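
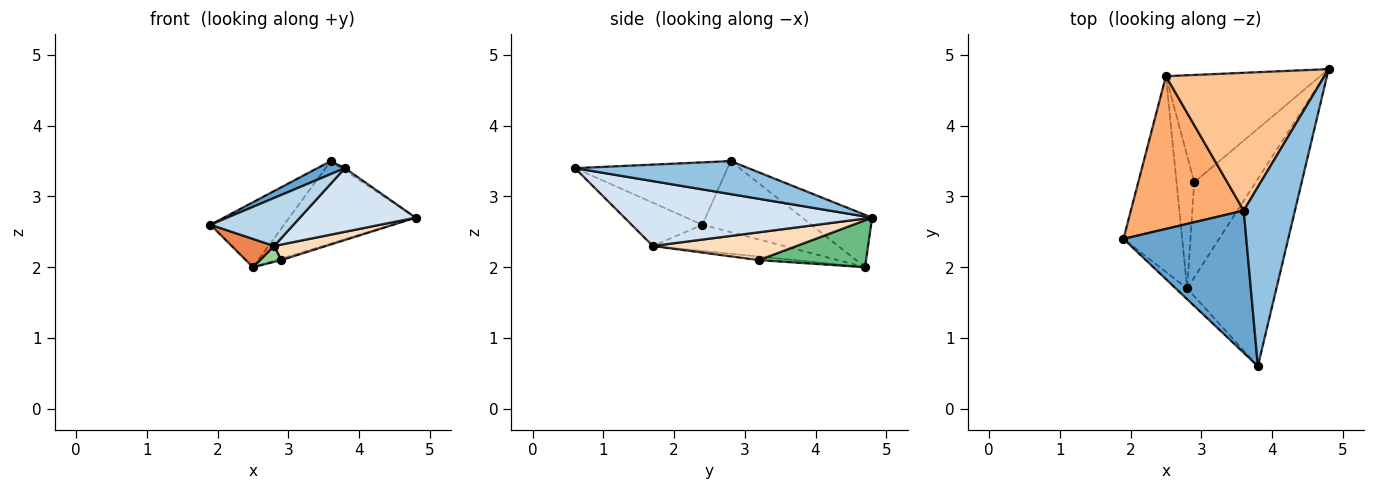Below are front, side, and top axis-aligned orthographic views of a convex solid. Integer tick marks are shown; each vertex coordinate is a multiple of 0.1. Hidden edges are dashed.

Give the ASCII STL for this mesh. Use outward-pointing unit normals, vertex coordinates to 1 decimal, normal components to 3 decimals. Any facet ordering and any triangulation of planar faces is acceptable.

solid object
 facet normal -0.451 -0.081 0.889
  outer loop
   vertex 3.6 2.8 3.5
   vertex 1.9 2.4 2.6
   vertex 3.8 0.6 3.4
  endloop
 endfacet
 facet normal 0.542 0.011 0.840
  outer loop
   vertex 3.6 2.8 3.5
   vertex 3.8 0.6 3.4
   vertex 4.8 4.8 2.7
  endloop
 endfacet
 facet normal -0.640 -0.750 -0.169
  outer loop
   vertex 2.8 1.7 2.3
   vertex 3.8 0.6 3.4
   vertex 1.9 2.4 2.6
  endloop
 endfacet
 facet normal 0.567 -0.265 -0.780
  outer loop
   vertex 2.8 1.7 2.3
   vertex 4.8 4.8 2.7
   vertex 3.8 0.6 3.4
  endloop
 endfacet
 facet normal -0.404 -0.131 -0.905
  outer loop
   vertex 2.5 4.7 2.0
   vertex 2.8 1.7 2.3
   vertex 1.9 2.4 2.6
  endloop
 endfacet
 facet normal -0.501 0.339 0.796
  outer loop
   vertex 2.5 4.7 2.0
   vertex 1.9 2.4 2.6
   vertex 3.6 2.8 3.5
  endloop
 endfacet
 facet normal -0.273 0.494 0.826
  outer loop
   vertex 2.5 4.7 2.0
   vertex 3.6 2.8 3.5
   vertex 4.8 4.8 2.7
  endloop
 endfacet
 facet normal 0.409 -0.147 -0.901
  outer loop
   vertex 2.9 3.2 2.1
   vertex 4.8 4.8 2.7
   vertex 2.8 1.7 2.3
  endloop
 endfacet
 facet normal 0.291 0.014 -0.957
  outer loop
   vertex 2.9 3.2 2.1
   vertex 2.5 4.7 2.0
   vertex 4.8 4.8 2.7
  endloop
 endfacet
 facet normal -0.195 -0.117 -0.974
  outer loop
   vertex 2.9 3.2 2.1
   vertex 2.8 1.7 2.3
   vertex 2.5 4.7 2.0
  endloop
 endfacet
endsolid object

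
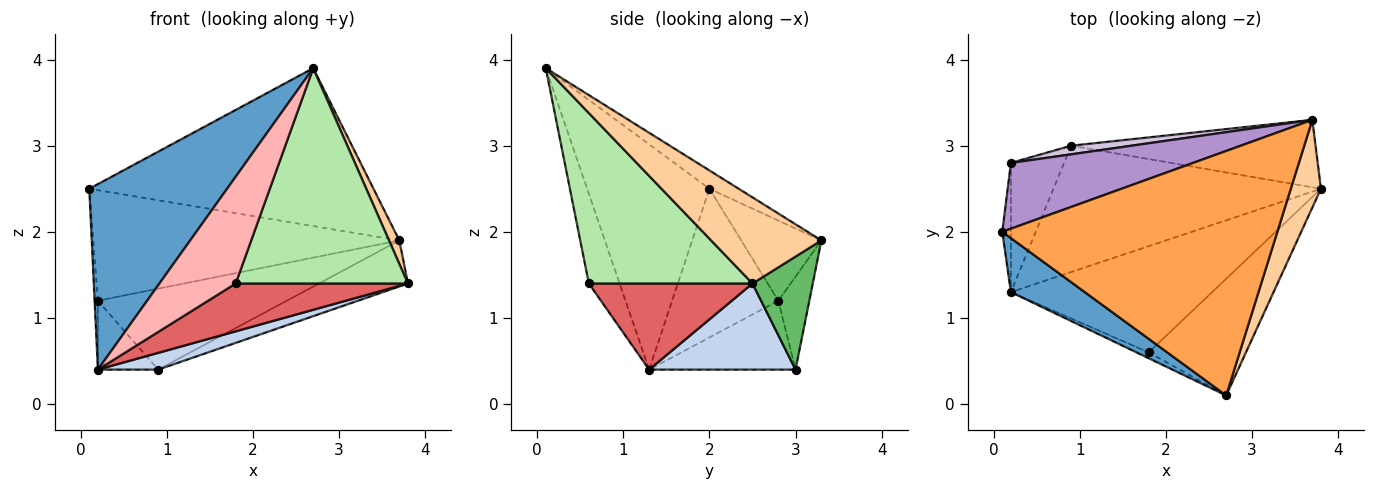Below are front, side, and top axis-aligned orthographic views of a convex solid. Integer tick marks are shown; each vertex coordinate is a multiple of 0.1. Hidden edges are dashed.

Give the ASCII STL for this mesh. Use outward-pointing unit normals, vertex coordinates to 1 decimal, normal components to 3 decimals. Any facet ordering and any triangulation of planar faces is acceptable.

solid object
 facet normal -0.649 -0.731 0.213
  outer loop
   vertex 0.2 1.3 0.4
   vertex 2.7 0.1 3.9
   vertex 0.1 2.0 2.5
  endloop
 endfacet
 facet normal 0.304 -0.125 -0.944
  outer loop
   vertex 0.9 3.0 0.4
   vertex 3.8 2.5 1.4
   vertex 0.2 1.3 0.4
  endloop
 endfacet
 facet normal -0.056 0.542 0.839
  outer loop
   vertex 3.7 3.3 1.9
   vertex 0.1 2.0 2.5
   vertex 2.7 0.1 3.9
  endloop
 endfacet
 facet normal 0.940 -0.088 0.329
  outer loop
   vertex 3.7 3.3 1.9
   vertex 2.7 0.1 3.9
   vertex 3.8 2.5 1.4
  endloop
 endfacet
 facet normal 0.357 0.527 -0.771
  outer loop
   vertex 3.7 3.3 1.9
   vertex 3.8 2.5 1.4
   vertex 0.9 3.0 0.4
  endloop
 endfacet
 facet normal 0.641 -0.675 -0.366
  outer loop
   vertex 1.8 0.6 1.4
   vertex 3.8 2.5 1.4
   vertex 2.7 0.1 3.9
  endloop
 endfacet
 facet normal 0.363 -0.383 -0.849
  outer loop
   vertex 1.8 0.6 1.4
   vertex 0.2 1.3 0.4
   vertex 3.8 2.5 1.4
  endloop
 endfacet
 facet normal -0.373 -0.926 -0.051
  outer loop
   vertex 1.8 0.6 1.4
   vertex 2.7 0.1 3.9
   vertex 0.2 1.3 0.4
  endloop
 endfacet
 facet normal -0.220 0.838 0.499
  outer loop
   vertex 0.2 2.8 1.2
   vertex 0.1 2.0 2.5
   vertex 3.7 3.3 1.9
  endloop
 endfacet
 facet normal -0.161 0.981 0.104
  outer loop
   vertex 0.2 2.8 1.2
   vertex 3.7 3.3 1.9
   vertex 0.9 3.0 0.4
  endloop
 endfacet
 facet normal -0.998 0.031 -0.058
  outer loop
   vertex 0.2 2.8 1.2
   vertex 0.2 1.3 0.4
   vertex 0.1 2.0 2.5
  endloop
 endfacet
 facet normal -0.753 0.310 -0.581
  outer loop
   vertex 0.2 2.8 1.2
   vertex 0.9 3.0 0.4
   vertex 0.2 1.3 0.4
  endloop
 endfacet
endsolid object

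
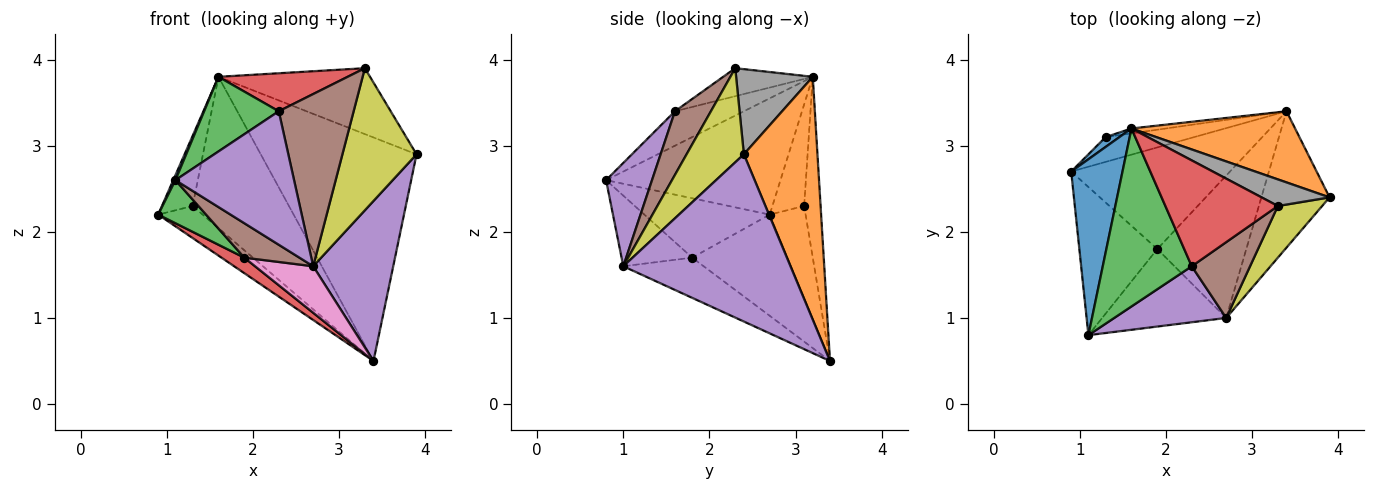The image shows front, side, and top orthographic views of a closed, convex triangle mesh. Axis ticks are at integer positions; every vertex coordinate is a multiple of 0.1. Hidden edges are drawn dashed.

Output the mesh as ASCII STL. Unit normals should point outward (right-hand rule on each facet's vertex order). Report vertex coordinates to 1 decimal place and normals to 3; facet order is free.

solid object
 facet normal -0.915 -0.011 0.404
  outer loop
   vertex 1.6 3.2 3.8
   vertex 0.9 2.7 2.2
   vertex 1.1 0.8 2.6
  endloop
 endfacet
 facet normal 0.410 0.869 0.277
  outer loop
   vertex 1.6 3.2 3.8
   vertex 3.9 2.4 2.9
   vertex 3.4 3.4 0.5
  endloop
 endfacet
 facet normal -0.590 -0.225 -0.775
  outer loop
   vertex 1.9 1.8 1.7
   vertex 1.1 0.8 2.6
   vertex 0.9 2.7 2.2
  endloop
 endfacet
 facet normal -0.533 -0.128 -0.836
  outer loop
   vertex 1.9 1.8 1.7
   vertex 0.9 2.7 2.2
   vertex 3.4 3.4 0.5
  endloop
 endfacet
 facet normal 0.847 -0.405 -0.345
  outer loop
   vertex 2.7 1.0 1.6
   vertex 3.4 3.4 0.5
   vertex 3.9 2.4 2.9
  endloop
 endfacet
 facet normal -0.462 -0.360 -0.811
  outer loop
   vertex 2.7 1.0 1.6
   vertex 1.1 0.8 2.6
   vertex 1.9 1.8 1.7
  endloop
 endfacet
 facet normal -0.394 -0.285 -0.873
  outer loop
   vertex 2.7 1.0 1.6
   vertex 1.9 1.8 1.7
   vertex 3.4 3.4 0.5
  endloop
 endfacet
 facet normal 0.425 0.840 0.339
  outer loop
   vertex 3.3 2.3 3.9
   vertex 3.9 2.4 2.9
   vertex 1.6 3.2 3.8
  endloop
 endfacet
 facet normal 0.588 -0.760 0.277
  outer loop
   vertex 3.3 2.3 3.9
   vertex 2.7 1.0 1.6
   vertex 3.9 2.4 2.9
  endloop
 endfacet
 facet normal -0.538 0.667 -0.516
  outer loop
   vertex 1.3 3.1 2.3
   vertex 3.4 3.4 0.5
   vertex 0.9 2.7 2.2
  endloop
 endfacet
 facet normal -0.716 0.692 0.097
  outer loop
   vertex 1.3 3.1 2.3
   vertex 0.9 2.7 2.2
   vertex 1.6 3.2 3.8
  endloop
 endfacet
 facet normal -0.168 0.985 -0.032
  outer loop
   vertex 1.3 3.1 2.3
   vertex 1.6 3.2 3.8
   vertex 3.4 3.4 0.5
  endloop
 endfacet
 facet normal -0.336 -0.364 0.869
  outer loop
   vertex 2.3 1.6 3.4
   vertex 1.6 3.2 3.8
   vertex 1.1 0.8 2.6
  endloop
 endfacet
 facet normal -0.228 -0.329 0.916
  outer loop
   vertex 2.3 1.6 3.4
   vertex 3.3 2.3 3.9
   vertex 1.6 3.2 3.8
  endloop
 endfacet
 facet normal 0.336 -0.869 0.364
  outer loop
   vertex 2.3 1.6 3.4
   vertex 1.1 0.8 2.6
   vertex 2.7 1.0 1.6
  endloop
 endfacet
 facet normal 0.402 -0.838 0.369
  outer loop
   vertex 2.3 1.6 3.4
   vertex 2.7 1.0 1.6
   vertex 3.3 2.3 3.9
  endloop
 endfacet
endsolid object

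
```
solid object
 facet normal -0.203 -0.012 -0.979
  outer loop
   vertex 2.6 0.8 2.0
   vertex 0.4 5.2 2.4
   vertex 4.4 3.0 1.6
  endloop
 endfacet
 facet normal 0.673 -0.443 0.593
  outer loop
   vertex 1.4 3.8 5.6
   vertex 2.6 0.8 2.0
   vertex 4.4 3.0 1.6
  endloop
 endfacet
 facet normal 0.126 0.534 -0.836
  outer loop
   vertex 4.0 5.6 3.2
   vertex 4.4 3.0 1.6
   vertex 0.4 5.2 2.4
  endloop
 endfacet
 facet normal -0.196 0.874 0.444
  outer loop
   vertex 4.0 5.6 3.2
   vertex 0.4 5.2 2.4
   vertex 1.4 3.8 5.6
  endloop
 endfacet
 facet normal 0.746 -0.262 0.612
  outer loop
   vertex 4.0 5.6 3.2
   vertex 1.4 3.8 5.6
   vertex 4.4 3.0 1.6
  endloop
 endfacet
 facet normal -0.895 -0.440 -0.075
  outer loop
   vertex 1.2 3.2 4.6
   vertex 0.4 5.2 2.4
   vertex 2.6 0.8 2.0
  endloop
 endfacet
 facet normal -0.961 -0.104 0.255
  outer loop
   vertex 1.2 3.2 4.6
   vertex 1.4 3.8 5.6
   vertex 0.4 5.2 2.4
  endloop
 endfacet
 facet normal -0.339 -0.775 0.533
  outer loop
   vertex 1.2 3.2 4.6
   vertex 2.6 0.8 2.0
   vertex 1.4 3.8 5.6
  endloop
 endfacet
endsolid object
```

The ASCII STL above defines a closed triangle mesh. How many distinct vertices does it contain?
6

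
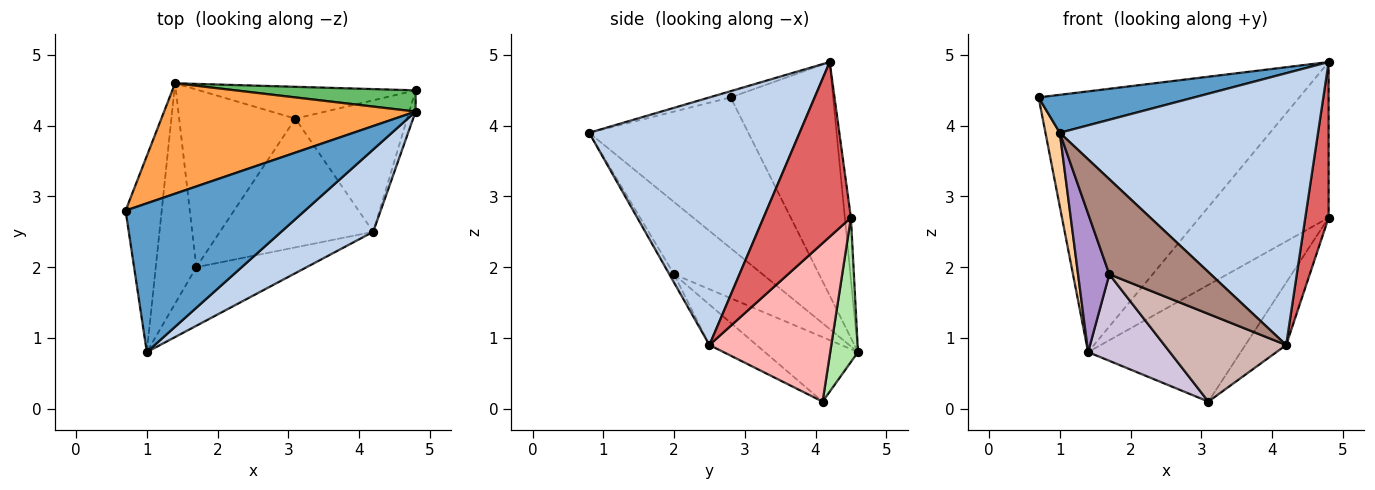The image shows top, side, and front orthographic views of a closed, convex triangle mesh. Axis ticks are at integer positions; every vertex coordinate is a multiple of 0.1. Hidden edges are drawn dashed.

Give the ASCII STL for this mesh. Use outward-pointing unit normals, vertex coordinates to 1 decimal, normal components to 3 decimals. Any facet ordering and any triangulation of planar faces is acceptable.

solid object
 facet normal -0.034 -0.247 0.968
  outer loop
   vertex 1.0 0.8 3.9
   vertex 4.8 4.2 4.9
   vertex 0.7 2.8 4.4
  endloop
 endfacet
 facet normal 0.615 -0.755 0.228
  outer loop
   vertex 4.2 2.5 0.9
   vertex 4.8 4.2 4.9
   vertex 1.0 0.8 3.9
  endloop
 endfacet
 facet normal -0.340 0.866 0.367
  outer loop
   vertex 1.4 4.6 0.8
   vertex 0.7 2.8 4.4
   vertex 4.8 4.2 4.9
  endloop
 endfacet
 facet normal -0.969 -0.087 -0.232
  outer loop
   vertex 1.4 4.6 0.8
   vertex 1.0 0.8 3.9
   vertex 0.7 2.8 4.4
  endloop
 endfacet
 facet normal -0.046 0.990 0.135
  outer loop
   vertex 4.8 4.5 2.7
   vertex 1.4 4.6 0.8
   vertex 4.8 4.2 4.9
  endloop
 endfacet
 facet normal 0.173 0.950 -0.259
  outer loop
   vertex 4.8 4.5 2.7
   vertex 3.1 4.1 0.1
   vertex 1.4 4.6 0.8
  endloop
 endfacet
 facet normal 0.966 -0.258 -0.035
  outer loop
   vertex 4.8 4.5 2.7
   vertex 4.8 4.2 4.9
   vertex 4.2 2.5 0.9
  endloop
 endfacet
 facet normal 0.788 0.264 -0.556
  outer loop
   vertex 4.8 4.5 2.7
   vertex 4.2 2.5 0.9
   vertex 3.1 4.1 0.1
  endloop
 endfacet
 facet normal -0.833 -0.294 -0.468
  outer loop
   vertex 1.7 2.0 1.9
   vertex 1.0 0.8 3.9
   vertex 1.4 4.6 0.8
  endloop
 endfacet
 facet normal -0.446 -0.392 -0.804
  outer loop
   vertex 1.7 2.0 1.9
   vertex 1.4 4.6 0.8
   vertex 3.1 4.1 0.1
  endloop
 endfacet
 facet normal -0.040 -0.851 -0.524
  outer loop
   vertex 1.7 2.0 1.9
   vertex 4.2 2.5 0.9
   vertex 1.0 0.8 3.9
  endloop
 endfacet
 facet normal -0.213 -0.550 -0.807
  outer loop
   vertex 1.7 2.0 1.9
   vertex 3.1 4.1 0.1
   vertex 4.2 2.5 0.9
  endloop
 endfacet
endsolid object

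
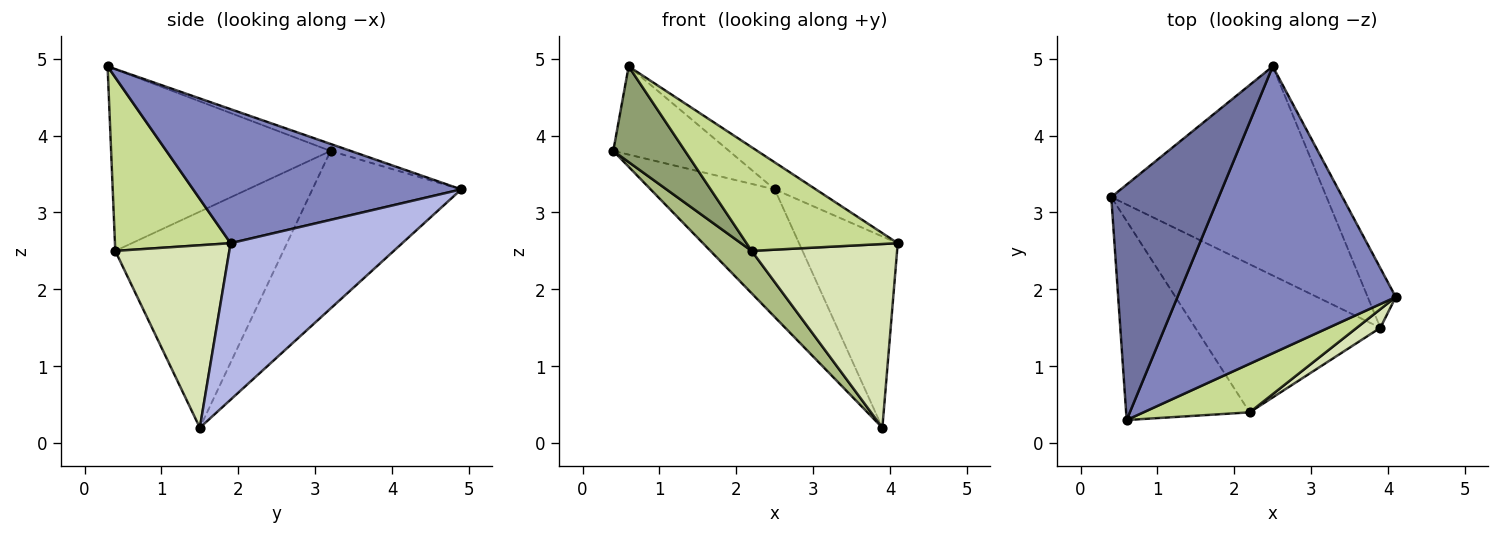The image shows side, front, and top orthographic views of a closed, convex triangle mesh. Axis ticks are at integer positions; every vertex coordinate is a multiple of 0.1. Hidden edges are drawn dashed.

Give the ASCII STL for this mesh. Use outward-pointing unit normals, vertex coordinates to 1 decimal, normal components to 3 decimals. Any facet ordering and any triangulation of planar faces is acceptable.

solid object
 facet normal -0.061 0.350 0.935
  outer loop
   vertex 2.5 4.9 3.3
   vertex 0.4 3.2 3.8
   vertex 0.6 0.3 4.9
  endloop
 endfacet
 facet normal 0.522 0.080 0.849
  outer loop
   vertex 2.5 4.9 3.3
   vertex 0.6 0.3 4.9
   vertex 4.1 1.9 2.6
  endloop
 endfacet
 facet normal -0.530 0.442 -0.724
  outer loop
   vertex 2.5 4.9 3.3
   vertex 3.9 1.5 0.2
   vertex 0.4 3.2 3.8
  endloop
 endfacet
 facet normal 0.857 0.493 -0.153
  outer loop
   vertex 2.5 4.9 3.3
   vertex 4.1 1.9 2.6
   vertex 3.9 1.5 0.2
  endloop
 endfacet
 facet normal -0.798 -0.261 -0.543
  outer loop
   vertex 2.2 0.4 2.5
   vertex 0.6 0.3 4.9
   vertex 0.4 3.2 3.8
  endloop
 endfacet
 facet normal -0.747 -0.183 -0.639
  outer loop
   vertex 2.2 0.4 2.5
   vertex 0.4 3.2 3.8
   vertex 3.9 1.5 0.2
  endloop
 endfacet
 facet normal 0.569 -0.744 0.349
  outer loop
   vertex 2.2 0.4 2.5
   vertex 4.1 1.9 2.6
   vertex 0.6 0.3 4.9
  endloop
 endfacet
 facet normal 0.615 -0.784 0.079
  outer loop
   vertex 2.2 0.4 2.5
   vertex 3.9 1.5 0.2
   vertex 4.1 1.9 2.6
  endloop
 endfacet
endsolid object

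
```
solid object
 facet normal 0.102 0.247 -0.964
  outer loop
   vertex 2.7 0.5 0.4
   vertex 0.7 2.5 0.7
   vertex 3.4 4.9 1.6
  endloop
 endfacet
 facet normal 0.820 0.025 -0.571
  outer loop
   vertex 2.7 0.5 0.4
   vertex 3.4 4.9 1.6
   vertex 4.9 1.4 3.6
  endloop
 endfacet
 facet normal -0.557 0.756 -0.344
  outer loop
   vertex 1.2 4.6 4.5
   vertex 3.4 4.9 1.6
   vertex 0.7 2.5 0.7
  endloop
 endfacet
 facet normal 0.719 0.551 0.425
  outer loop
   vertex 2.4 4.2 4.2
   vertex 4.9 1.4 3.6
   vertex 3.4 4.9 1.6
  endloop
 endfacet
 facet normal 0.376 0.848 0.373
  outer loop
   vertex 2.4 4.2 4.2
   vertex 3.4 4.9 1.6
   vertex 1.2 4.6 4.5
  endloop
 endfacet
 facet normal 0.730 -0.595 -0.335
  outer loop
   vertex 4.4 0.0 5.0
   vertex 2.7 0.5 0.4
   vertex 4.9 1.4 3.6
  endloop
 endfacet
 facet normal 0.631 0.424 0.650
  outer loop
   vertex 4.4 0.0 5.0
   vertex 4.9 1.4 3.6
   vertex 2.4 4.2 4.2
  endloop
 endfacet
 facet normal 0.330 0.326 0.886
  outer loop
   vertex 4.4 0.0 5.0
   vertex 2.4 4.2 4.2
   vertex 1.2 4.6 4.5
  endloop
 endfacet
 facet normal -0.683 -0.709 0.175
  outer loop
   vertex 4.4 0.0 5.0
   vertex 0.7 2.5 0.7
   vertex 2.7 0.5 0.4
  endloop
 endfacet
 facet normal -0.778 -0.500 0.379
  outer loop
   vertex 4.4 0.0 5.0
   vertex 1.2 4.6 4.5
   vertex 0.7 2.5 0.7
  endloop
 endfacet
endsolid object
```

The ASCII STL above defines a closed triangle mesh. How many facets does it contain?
10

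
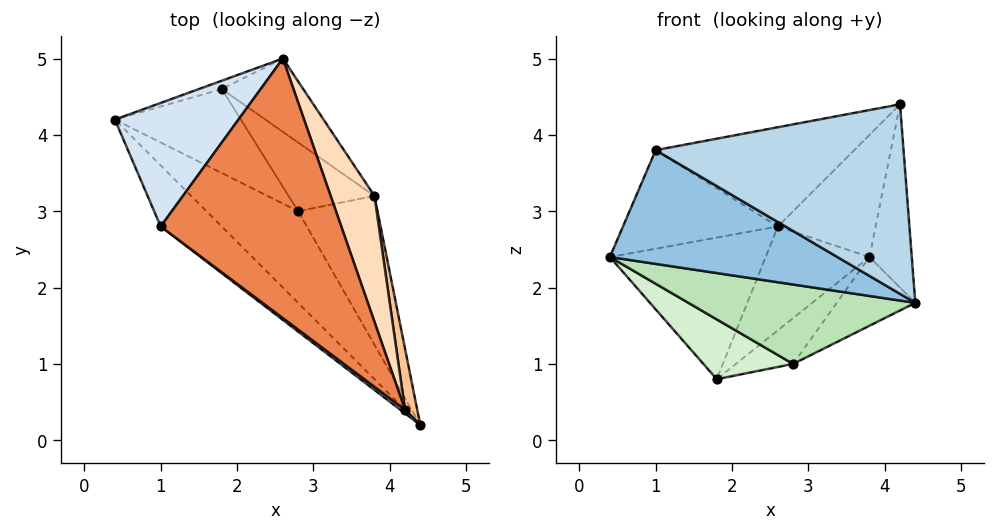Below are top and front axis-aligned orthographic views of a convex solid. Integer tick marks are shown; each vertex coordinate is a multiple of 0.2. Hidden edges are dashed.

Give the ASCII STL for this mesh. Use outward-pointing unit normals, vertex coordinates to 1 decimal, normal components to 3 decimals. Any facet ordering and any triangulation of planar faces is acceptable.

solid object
 facet normal -0.332 0.942 -0.055
  outer loop
   vertex 1.8 4.6 0.8
   vertex 0.4 4.2 2.4
   vertex 2.6 5.0 2.8
  endloop
 endfacet
 facet normal -0.690 -0.638 -0.343
  outer loop
   vertex 1.0 2.8 3.8
   vertex 0.4 4.2 2.4
   vertex 4.4 0.2 1.8
  endloop
 endfacet
 facet normal -0.602 -0.799 0.015
  outer loop
   vertex 1.0 2.8 3.8
   vertex 4.4 0.2 1.8
   vertex 4.2 0.4 4.4
  endloop
 endfacet
 facet normal -0.346 0.585 0.733
  outer loop
   vertex 1.0 2.8 3.8
   vertex 2.6 5.0 2.8
   vertex 0.4 4.2 2.4
  endloop
 endfacet
 facet normal 0.092 0.356 0.930
  outer loop
   vertex 1.0 2.8 3.8
   vertex 4.2 0.4 4.4
   vertex 2.6 5.0 2.8
  endloop
 endfacet
 facet normal 0.719 0.568 -0.401
  outer loop
   vertex 3.8 3.2 2.4
   vertex 1.8 4.6 0.8
   vertex 2.6 5.0 2.8
  endloop
 endfacet
 facet normal 0.981 0.184 0.061
  outer loop
   vertex 3.8 3.2 2.4
   vertex 4.2 0.4 4.4
   vertex 4.4 0.2 1.8
  endloop
 endfacet
 facet normal 0.789 0.428 0.441
  outer loop
   vertex 3.8 3.2 2.4
   vertex 2.6 5.0 2.8
   vertex 4.2 0.4 4.4
  endloop
 endfacet
 facet normal 0.765 0.270 -0.585
  outer loop
   vertex 2.8 3.0 1.0
   vertex 3.8 3.2 2.4
   vertex 4.4 0.2 1.8
  endloop
 endfacet
 facet normal 0.725 0.382 -0.573
  outer loop
   vertex 2.8 3.0 1.0
   vertex 1.8 4.6 0.8
   vertex 3.8 3.2 2.4
  endloop
 endfacet
 facet normal -0.609 -0.519 -0.599
  outer loop
   vertex 2.8 3.0 1.0
   vertex 4.4 0.2 1.8
   vertex 0.4 4.2 2.4
  endloop
 endfacet
 facet normal -0.608 -0.461 -0.647
  outer loop
   vertex 2.8 3.0 1.0
   vertex 0.4 4.2 2.4
   vertex 1.8 4.6 0.8
  endloop
 endfacet
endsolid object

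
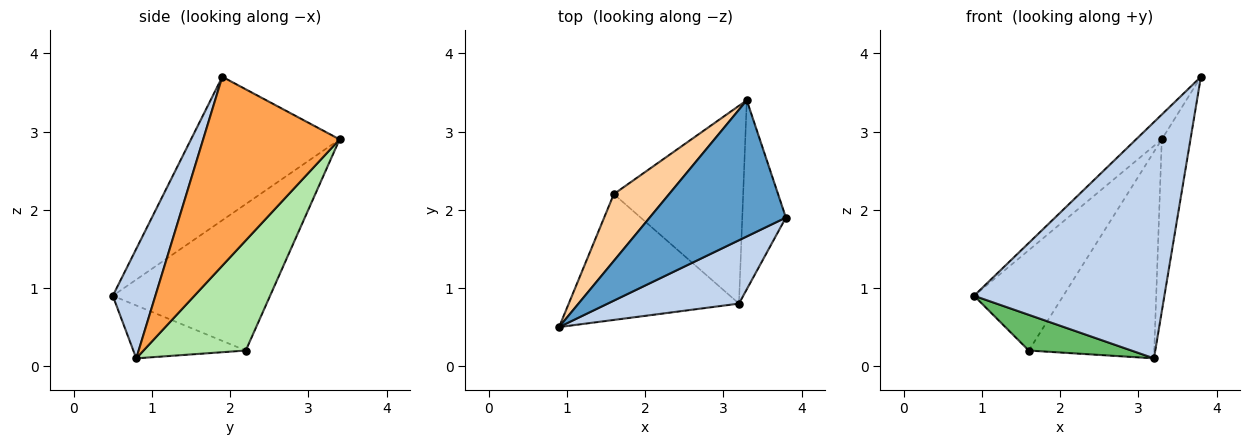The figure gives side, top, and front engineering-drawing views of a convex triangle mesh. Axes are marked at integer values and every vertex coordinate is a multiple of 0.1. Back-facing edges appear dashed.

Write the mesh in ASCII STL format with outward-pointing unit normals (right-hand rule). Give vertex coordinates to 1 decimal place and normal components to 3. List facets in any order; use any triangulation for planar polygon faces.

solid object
 facet normal -0.720 0.124 0.683
  outer loop
   vertex 3.3 3.4 2.9
   vertex 0.9 0.5 0.9
   vertex 3.8 1.9 3.7
  endloop
 endfacet
 facet normal 0.211 -0.944 0.253
  outer loop
   vertex 3.2 0.8 0.1
   vertex 3.8 1.9 3.7
   vertex 0.9 0.5 0.9
  endloop
 endfacet
 facet normal 0.955 0.201 -0.220
  outer loop
   vertex 3.2 0.8 0.1
   vertex 3.3 3.4 2.9
   vertex 3.8 1.9 3.7
  endloop
 endfacet
 facet normal -0.826 0.469 0.312
  outer loop
   vertex 1.6 2.2 0.2
   vertex 0.9 0.5 0.9
   vertex 3.3 3.4 2.9
  endloop
 endfacet
 facet normal -0.286 -0.262 -0.922
  outer loop
   vertex 1.6 2.2 0.2
   vertex 3.2 0.8 0.1
   vertex 0.9 0.5 0.9
  endloop
 endfacet
 facet normal 0.507 0.622 -0.596
  outer loop
   vertex 1.6 2.2 0.2
   vertex 3.3 3.4 2.9
   vertex 3.2 0.8 0.1
  endloop
 endfacet
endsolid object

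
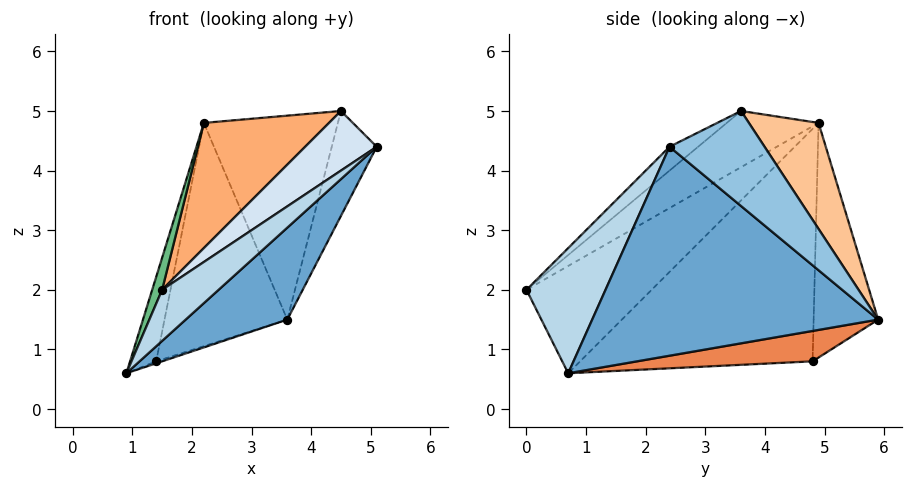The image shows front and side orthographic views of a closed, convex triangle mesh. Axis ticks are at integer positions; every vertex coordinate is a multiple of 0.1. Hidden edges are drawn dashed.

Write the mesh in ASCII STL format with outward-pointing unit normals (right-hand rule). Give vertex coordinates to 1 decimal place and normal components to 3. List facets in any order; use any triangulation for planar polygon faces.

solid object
 facet normal 0.703 -0.250 -0.665
  outer loop
   vertex 3.6 5.9 1.5
   vertex 5.1 2.4 4.4
   vertex 0.9 0.7 0.6
  endloop
 endfacet
 facet normal 0.903 0.427 0.049
  outer loop
   vertex 4.5 3.6 5.0
   vertex 5.1 2.4 4.4
   vertex 3.6 5.9 1.5
  endloop
 endfacet
 facet normal 0.686 -0.490 -0.539
  outer loop
   vertex 1.5 0.0 2.0
   vertex 0.9 0.7 0.6
   vertex 5.1 2.4 4.4
  endloop
 endfacet
 facet normal -0.207 -0.518 0.830
  outer loop
   vertex 1.5 0.0 2.0
   vertex 5.1 2.4 4.4
   vertex 4.5 3.6 5.0
  endloop
 endfacet
 facet normal 0.299 0.010 -0.954
  outer loop
   vertex 1.4 4.8 0.8
   vertex 3.6 5.9 1.5
   vertex 0.9 0.7 0.6
  endloop
 endfacet
 facet normal -0.319 -0.435 0.842
  outer loop
   vertex 2.2 4.9 4.8
   vertex 1.5 0.0 2.0
   vertex 4.5 3.6 5.0
  endloop
 endfacet
 facet normal 0.418 0.805 0.421
  outer loop
   vertex 2.2 4.9 4.8
   vertex 4.5 3.6 5.0
   vertex 3.6 5.9 1.5
  endloop
 endfacet
 facet normal -0.464 0.883 0.071
  outer loop
   vertex 2.2 4.9 4.8
   vertex 3.6 5.9 1.5
   vertex 1.4 4.8 0.8
  endloop
 endfacet
 facet normal -0.929 -0.074 0.361
  outer loop
   vertex 2.2 4.9 4.8
   vertex 0.9 0.7 0.6
   vertex 1.5 0.0 2.0
  endloop
 endfacet
 facet normal -0.975 0.110 0.192
  outer loop
   vertex 2.2 4.9 4.8
   vertex 1.4 4.8 0.8
   vertex 0.9 0.7 0.6
  endloop
 endfacet
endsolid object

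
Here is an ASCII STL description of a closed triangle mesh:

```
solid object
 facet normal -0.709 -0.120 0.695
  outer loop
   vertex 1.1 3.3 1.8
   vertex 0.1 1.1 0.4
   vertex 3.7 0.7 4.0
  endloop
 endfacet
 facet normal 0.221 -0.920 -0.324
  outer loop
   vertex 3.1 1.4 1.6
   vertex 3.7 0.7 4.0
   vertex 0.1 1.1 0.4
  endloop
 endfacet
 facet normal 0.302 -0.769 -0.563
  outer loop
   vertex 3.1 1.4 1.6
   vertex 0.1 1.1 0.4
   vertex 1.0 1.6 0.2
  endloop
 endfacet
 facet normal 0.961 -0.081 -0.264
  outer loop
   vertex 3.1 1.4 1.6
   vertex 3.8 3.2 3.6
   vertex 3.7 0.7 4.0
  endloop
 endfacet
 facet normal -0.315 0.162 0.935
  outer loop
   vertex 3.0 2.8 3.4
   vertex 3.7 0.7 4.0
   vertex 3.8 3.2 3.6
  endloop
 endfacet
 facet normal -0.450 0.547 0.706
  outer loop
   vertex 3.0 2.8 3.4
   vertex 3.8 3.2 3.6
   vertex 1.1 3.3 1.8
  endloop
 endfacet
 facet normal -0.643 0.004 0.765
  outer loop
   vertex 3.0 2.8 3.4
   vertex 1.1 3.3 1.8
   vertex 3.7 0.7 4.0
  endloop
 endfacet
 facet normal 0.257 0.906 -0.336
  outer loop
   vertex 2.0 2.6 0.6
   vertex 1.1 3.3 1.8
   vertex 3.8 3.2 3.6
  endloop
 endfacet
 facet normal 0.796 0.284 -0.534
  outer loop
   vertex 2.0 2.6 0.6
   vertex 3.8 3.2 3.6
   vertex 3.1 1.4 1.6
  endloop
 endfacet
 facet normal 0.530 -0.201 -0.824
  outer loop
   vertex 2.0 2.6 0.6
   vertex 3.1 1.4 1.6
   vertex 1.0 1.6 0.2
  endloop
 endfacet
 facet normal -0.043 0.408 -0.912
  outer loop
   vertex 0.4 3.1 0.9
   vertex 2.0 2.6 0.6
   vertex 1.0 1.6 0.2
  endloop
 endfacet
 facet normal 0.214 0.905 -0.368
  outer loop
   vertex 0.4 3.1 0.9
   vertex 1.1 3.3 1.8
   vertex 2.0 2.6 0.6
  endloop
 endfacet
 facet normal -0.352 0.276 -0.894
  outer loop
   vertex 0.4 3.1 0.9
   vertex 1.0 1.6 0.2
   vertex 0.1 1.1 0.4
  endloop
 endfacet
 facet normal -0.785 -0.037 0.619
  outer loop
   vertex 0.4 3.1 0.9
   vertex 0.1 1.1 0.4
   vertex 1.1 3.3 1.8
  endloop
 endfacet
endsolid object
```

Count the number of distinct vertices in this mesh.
9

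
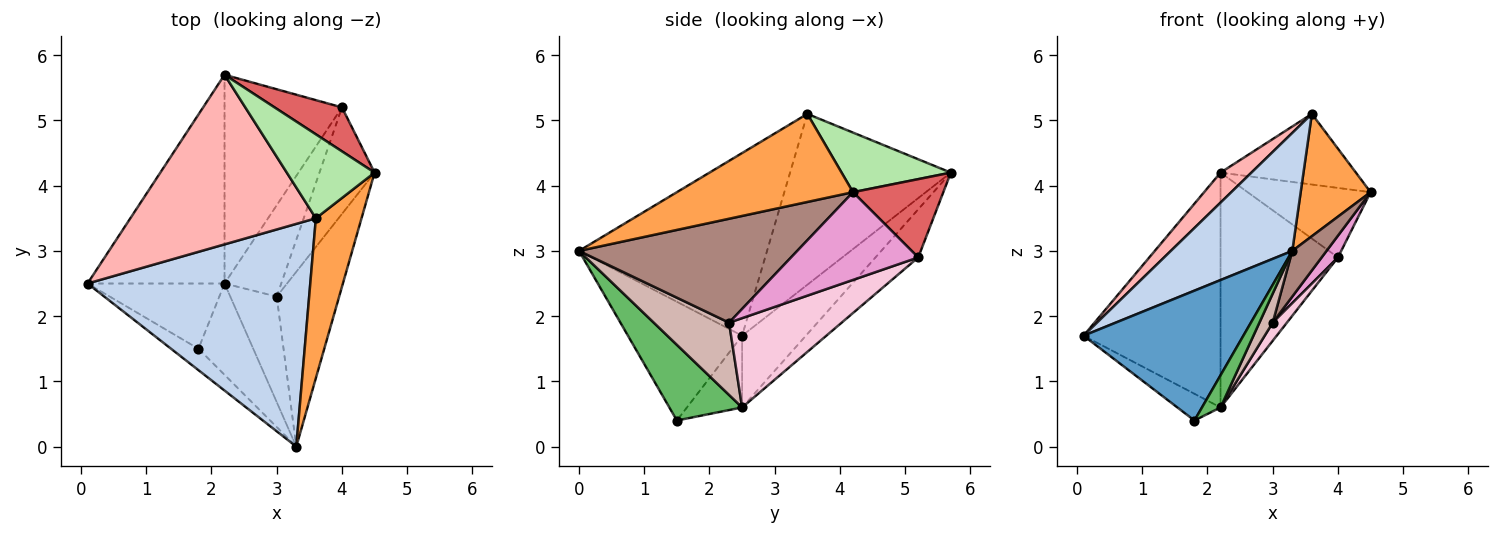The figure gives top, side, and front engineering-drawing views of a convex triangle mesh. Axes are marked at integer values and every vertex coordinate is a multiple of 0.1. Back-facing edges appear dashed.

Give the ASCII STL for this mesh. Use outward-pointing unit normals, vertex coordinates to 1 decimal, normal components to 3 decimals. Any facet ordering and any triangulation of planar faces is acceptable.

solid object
 facet normal -0.576 -0.807 -0.133
  outer loop
   vertex 1.8 1.5 0.4
   vertex 3.3 0.0 3.0
   vertex 0.1 2.5 1.7
  endloop
 endfacet
 facet normal -0.587 -0.379 0.716
  outer loop
   vertex 3.6 3.5 5.1
   vertex 0.1 2.5 1.7
   vertex 3.3 0.0 3.0
  endloop
 endfacet
 facet normal 0.837 -0.332 0.434
  outer loop
   vertex 3.6 3.5 5.1
   vertex 3.3 0.0 3.0
   vertex 4.5 4.2 3.9
  endloop
 endfacet
 facet normal -0.436 0.341 -0.833
  outer loop
   vertex 2.2 2.5 0.6
   vertex 1.8 1.5 0.4
   vertex 0.1 2.5 1.7
  endloop
 endfacet
 facet normal 0.793 -0.202 -0.574
  outer loop
   vertex 2.2 2.5 0.6
   vertex 3.3 0.0 3.0
   vertex 1.8 1.5 0.4
  endloop
 endfacet
 facet normal 0.461 0.571 0.679
  outer loop
   vertex 2.2 5.7 4.2
   vertex 3.6 3.5 5.1
   vertex 4.5 4.2 3.9
  endloop
 endfacet
 facet normal 0.527 0.718 0.454
  outer loop
   vertex 2.2 5.7 4.2
   vertex 4.5 4.2 3.9
   vertex 4.0 5.2 2.9
  endloop
 endfacet
 facet normal -0.672 -0.129 0.729
  outer loop
   vertex 2.2 5.7 4.2
   vertex 0.1 2.5 1.7
   vertex 3.6 3.5 5.1
  endloop
 endfacet
 facet normal -0.329 0.706 -0.627
  outer loop
   vertex 2.2 5.7 4.2
   vertex 2.2 2.5 0.6
   vertex 0.1 2.5 1.7
  endloop
 endfacet
 facet normal -0.263 0.721 -0.641
  outer loop
   vertex 2.2 5.7 4.2
   vertex 4.0 5.2 2.9
   vertex 2.2 2.5 0.6
  endloop
 endfacet
 facet normal 0.850 -0.133 -0.510
  outer loop
   vertex 3.0 2.3 1.9
   vertex 4.5 4.2 3.9
   vertex 3.3 0.0 3.0
  endloop
 endfacet
 facet normal 0.832 -0.147 -0.535
  outer loop
   vertex 3.0 2.3 1.9
   vertex 3.3 0.0 3.0
   vertex 2.2 2.5 0.6
  endloop
 endfacet
 facet normal 0.842 -0.108 -0.529
  outer loop
   vertex 3.0 2.3 1.9
   vertex 4.0 5.2 2.9
   vertex 4.5 4.2 3.9
  endloop
 endfacet
 facet normal 0.840 -0.106 -0.533
  outer loop
   vertex 3.0 2.3 1.9
   vertex 2.2 2.5 0.6
   vertex 4.0 5.2 2.9
  endloop
 endfacet
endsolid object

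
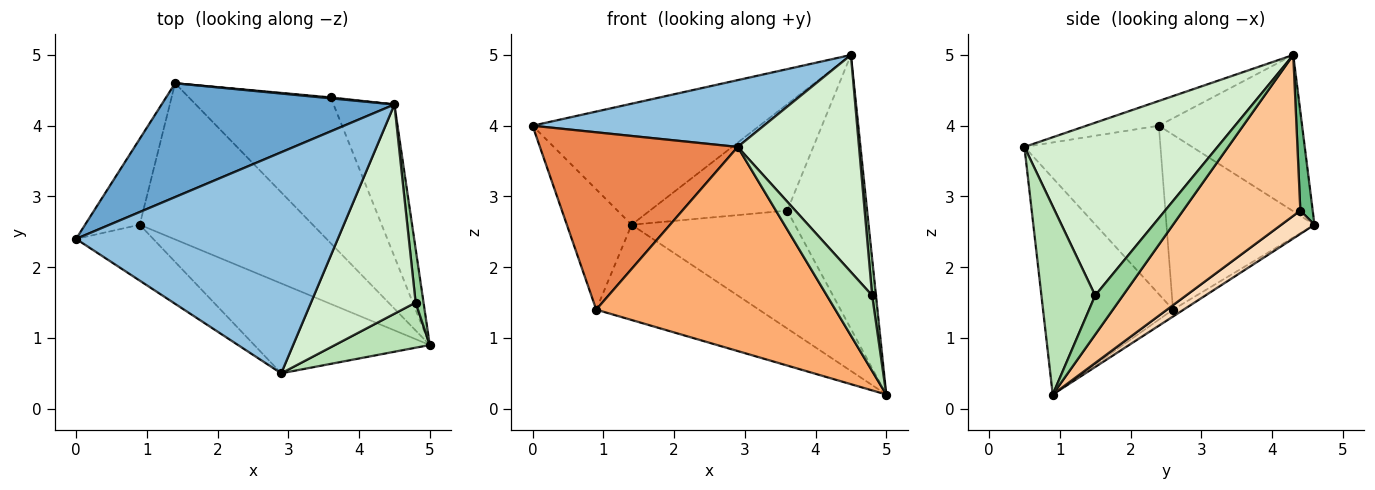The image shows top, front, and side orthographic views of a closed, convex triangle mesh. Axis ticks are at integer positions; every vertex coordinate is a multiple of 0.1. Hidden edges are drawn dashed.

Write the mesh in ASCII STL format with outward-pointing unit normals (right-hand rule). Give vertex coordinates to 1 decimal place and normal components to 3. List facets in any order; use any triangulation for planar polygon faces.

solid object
 facet normal -0.418 0.662 0.622
  outer loop
   vertex 1.4 4.6 2.6
   vertex 0.0 2.4 4.0
   vertex 4.5 4.3 5.0
  endloop
 endfacet
 facet normal -0.090 -0.288 0.953
  outer loop
   vertex 2.9 0.5 3.7
   vertex 4.5 4.3 5.0
   vertex 0.0 2.4 4.0
  endloop
 endfacet
 facet normal -0.881 0.385 -0.275
  outer loop
   vertex 0.9 2.6 1.4
   vertex 0.0 2.4 4.0
   vertex 1.4 4.6 2.6
  endloop
 endfacet
 facet normal -0.034 0.520 -0.853
  outer loop
   vertex 0.9 2.6 1.4
   vertex 1.4 4.6 2.6
   vertex 5.0 0.9 0.2
  endloop
 endfacet
 facet normal -0.549 -0.798 -0.251
  outer loop
   vertex 0.9 2.6 1.4
   vertex 2.9 0.5 3.7
   vertex 0.0 2.4 4.0
  endloop
 endfacet
 facet normal -0.445 -0.819 -0.361
  outer loop
   vertex 0.9 2.6 1.4
   vertex 5.0 0.9 0.2
   vertex 2.9 0.5 3.7
  endloop
 endfacet
 facet normal 0.789 0.537 -0.298
  outer loop
   vertex 3.6 4.4 2.8
   vertex 4.5 4.3 5.0
   vertex 5.0 0.9 0.2
  endloop
 endfacet
 facet normal 0.127 0.624 -0.771
  outer loop
   vertex 3.6 4.4 2.8
   vertex 5.0 0.9 0.2
   vertex 1.4 4.6 2.6
  endloop
 endfacet
 facet normal 0.090 0.996 0.009
  outer loop
   vertex 3.6 4.4 2.8
   vertex 1.4 4.6 2.6
   vertex 4.5 4.3 5.0
  endloop
 endfacet
 facet normal 0.971 -0.134 0.196
  outer loop
   vertex 4.8 1.5 1.6
   vertex 5.0 0.9 0.2
   vertex 4.5 4.3 5.0
  endloop
 endfacet
 facet normal 0.714 -0.601 0.360
  outer loop
   vertex 4.8 1.5 1.6
   vertex 2.9 0.5 3.7
   vertex 5.0 0.9 0.2
  endloop
 endfacet
 facet normal 0.753 -0.473 0.456
  outer loop
   vertex 4.8 1.5 1.6
   vertex 4.5 4.3 5.0
   vertex 2.9 0.5 3.7
  endloop
 endfacet
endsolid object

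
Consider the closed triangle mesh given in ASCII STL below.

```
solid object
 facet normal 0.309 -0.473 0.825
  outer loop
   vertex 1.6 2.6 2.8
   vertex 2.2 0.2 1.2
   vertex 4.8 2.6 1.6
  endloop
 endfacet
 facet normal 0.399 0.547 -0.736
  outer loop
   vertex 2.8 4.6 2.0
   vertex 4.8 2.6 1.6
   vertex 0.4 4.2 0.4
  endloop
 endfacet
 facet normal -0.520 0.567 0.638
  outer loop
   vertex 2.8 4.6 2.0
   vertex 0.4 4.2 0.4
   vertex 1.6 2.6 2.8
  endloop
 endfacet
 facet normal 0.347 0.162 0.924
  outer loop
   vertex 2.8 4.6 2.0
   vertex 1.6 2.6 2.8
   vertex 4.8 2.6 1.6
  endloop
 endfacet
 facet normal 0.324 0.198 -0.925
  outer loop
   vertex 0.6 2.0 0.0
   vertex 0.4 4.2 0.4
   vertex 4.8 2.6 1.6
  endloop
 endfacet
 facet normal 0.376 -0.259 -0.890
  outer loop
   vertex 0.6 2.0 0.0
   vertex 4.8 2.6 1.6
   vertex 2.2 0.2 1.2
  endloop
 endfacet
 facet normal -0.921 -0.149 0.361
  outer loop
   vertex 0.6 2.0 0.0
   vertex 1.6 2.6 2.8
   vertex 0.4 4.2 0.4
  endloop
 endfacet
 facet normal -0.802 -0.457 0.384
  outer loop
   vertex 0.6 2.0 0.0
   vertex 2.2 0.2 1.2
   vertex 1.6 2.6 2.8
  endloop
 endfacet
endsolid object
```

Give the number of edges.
12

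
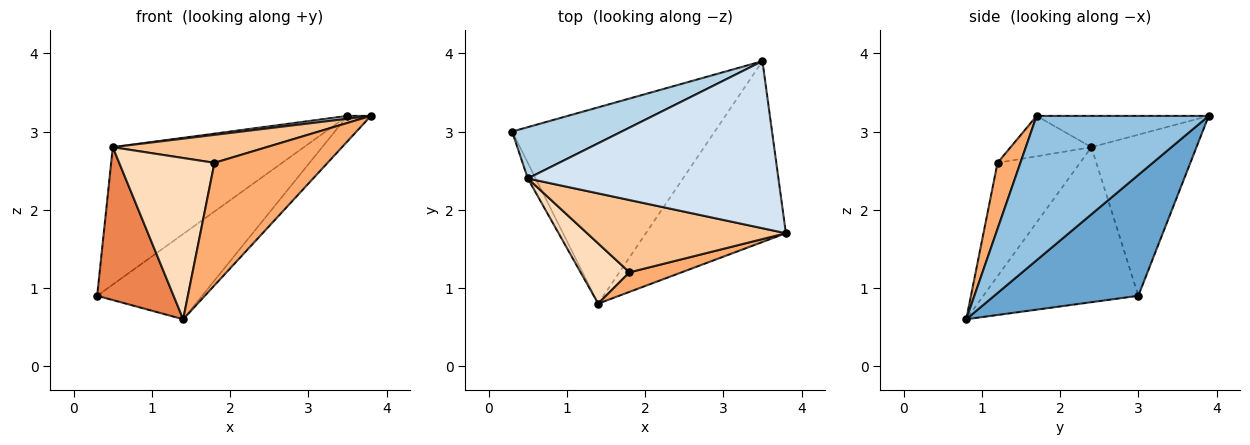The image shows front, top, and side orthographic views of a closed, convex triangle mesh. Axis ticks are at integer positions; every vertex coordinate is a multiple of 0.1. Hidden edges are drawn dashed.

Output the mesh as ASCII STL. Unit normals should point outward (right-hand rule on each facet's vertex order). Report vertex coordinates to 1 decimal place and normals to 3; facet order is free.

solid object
 facet normal 0.480 0.350 -0.805
  outer loop
   vertex 1.4 0.8 0.6
   vertex 0.3 3.0 0.9
   vertex 3.5 3.9 3.2
  endloop
 endfacet
 facet normal 0.714 0.097 -0.693
  outer loop
   vertex 1.4 0.8 0.6
   vertex 3.5 3.9 3.2
   vertex 3.8 1.7 3.2
  endloop
 endfacet
 facet normal -0.458 0.833 0.311
  outer loop
   vertex 0.5 2.4 2.8
   vertex 3.5 3.9 3.2
   vertex 0.3 3.0 0.9
  endloop
 endfacet
 facet normal -0.124 -0.017 0.992
  outer loop
   vertex 0.5 2.4 2.8
   vertex 3.8 1.7 3.2
   vertex 3.5 3.9 3.2
  endloop
 endfacet
 facet normal -0.896 -0.442 -0.045
  outer loop
   vertex 0.5 2.4 2.8
   vertex 0.3 3.0 0.9
   vertex 1.4 0.8 0.6
  endloop
 endfacet
 facet normal 0.196 -0.968 0.155
  outer loop
   vertex 1.8 1.2 2.6
   vertex 1.4 0.8 0.6
   vertex 3.8 1.7 3.2
  endloop
 endfacet
 facet normal -0.186 -0.355 0.916
  outer loop
   vertex 1.8 1.2 2.6
   vertex 3.8 1.7 3.2
   vertex 0.5 2.4 2.8
  endloop
 endfacet
 facet normal -0.630 -0.728 0.272
  outer loop
   vertex 1.8 1.2 2.6
   vertex 0.5 2.4 2.8
   vertex 1.4 0.8 0.6
  endloop
 endfacet
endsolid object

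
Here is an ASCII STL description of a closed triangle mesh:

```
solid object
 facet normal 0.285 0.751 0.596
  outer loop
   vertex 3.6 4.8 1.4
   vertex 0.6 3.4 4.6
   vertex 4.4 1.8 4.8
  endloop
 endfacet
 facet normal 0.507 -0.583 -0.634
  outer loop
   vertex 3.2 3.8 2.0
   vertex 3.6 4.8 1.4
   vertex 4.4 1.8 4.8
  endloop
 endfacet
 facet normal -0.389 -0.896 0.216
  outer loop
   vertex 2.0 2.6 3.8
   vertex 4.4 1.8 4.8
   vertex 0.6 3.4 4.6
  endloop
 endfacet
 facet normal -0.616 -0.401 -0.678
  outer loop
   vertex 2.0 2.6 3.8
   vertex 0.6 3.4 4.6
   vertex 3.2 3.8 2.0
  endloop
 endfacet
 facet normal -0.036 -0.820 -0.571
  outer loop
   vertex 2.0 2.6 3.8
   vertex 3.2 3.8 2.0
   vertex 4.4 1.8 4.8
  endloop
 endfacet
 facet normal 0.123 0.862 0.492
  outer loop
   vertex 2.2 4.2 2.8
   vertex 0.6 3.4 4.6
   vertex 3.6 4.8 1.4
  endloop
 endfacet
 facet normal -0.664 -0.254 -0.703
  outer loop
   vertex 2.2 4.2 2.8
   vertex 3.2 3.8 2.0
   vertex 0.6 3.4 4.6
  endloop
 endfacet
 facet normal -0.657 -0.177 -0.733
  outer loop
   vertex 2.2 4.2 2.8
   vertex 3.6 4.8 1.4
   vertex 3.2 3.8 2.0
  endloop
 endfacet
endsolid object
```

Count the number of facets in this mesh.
8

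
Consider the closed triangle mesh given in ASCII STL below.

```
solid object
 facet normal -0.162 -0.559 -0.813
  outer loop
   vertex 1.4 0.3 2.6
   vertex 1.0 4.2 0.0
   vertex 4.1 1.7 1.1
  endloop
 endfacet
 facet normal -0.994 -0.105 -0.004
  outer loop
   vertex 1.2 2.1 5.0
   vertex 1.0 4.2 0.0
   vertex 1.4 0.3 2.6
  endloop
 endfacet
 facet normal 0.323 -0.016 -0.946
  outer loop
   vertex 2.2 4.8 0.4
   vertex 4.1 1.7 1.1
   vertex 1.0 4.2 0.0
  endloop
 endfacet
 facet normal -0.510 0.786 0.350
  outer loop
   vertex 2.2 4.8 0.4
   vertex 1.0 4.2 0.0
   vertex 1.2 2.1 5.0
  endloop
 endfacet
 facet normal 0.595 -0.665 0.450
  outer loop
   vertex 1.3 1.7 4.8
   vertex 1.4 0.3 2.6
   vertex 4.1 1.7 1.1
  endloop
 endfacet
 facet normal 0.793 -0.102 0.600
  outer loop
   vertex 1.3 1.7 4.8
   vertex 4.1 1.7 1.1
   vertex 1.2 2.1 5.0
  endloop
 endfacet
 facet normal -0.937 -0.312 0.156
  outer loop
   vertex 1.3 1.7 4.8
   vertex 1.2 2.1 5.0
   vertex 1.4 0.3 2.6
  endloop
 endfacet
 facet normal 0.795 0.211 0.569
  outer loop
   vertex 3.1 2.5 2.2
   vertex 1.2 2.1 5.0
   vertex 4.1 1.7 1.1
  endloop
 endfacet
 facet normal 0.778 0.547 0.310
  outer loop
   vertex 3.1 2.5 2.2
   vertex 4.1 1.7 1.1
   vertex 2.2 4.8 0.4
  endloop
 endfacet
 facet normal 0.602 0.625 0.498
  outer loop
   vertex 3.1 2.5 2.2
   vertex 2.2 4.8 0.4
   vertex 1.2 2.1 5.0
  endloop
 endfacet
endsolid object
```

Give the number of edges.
15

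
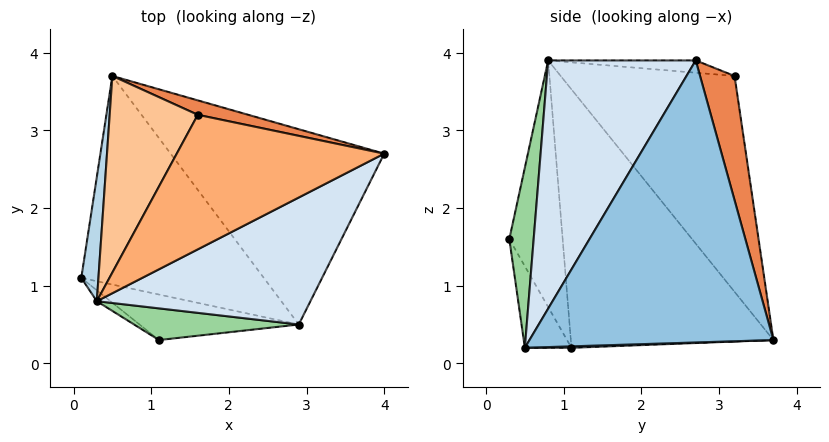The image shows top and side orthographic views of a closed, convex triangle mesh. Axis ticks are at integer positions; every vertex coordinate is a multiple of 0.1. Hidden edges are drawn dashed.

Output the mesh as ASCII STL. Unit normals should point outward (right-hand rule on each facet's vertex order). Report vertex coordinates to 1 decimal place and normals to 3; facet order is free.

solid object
 facet normal 0.008 0.037 -0.999
  outer loop
   vertex 2.9 0.5 0.2
   vertex 0.1 1.1 0.2
   vertex 0.5 3.7 0.3
  endloop
 endfacet
 facet normal 0.679 0.525 -0.514
  outer loop
   vertex 2.9 0.5 0.2
   vertex 0.5 3.7 0.3
   vertex 4.0 2.7 3.9
  endloop
 endfacet
 facet normal -0.987 0.149 0.065
  outer loop
   vertex 0.3 0.8 3.9
   vertex 0.5 3.7 0.3
   vertex 0.1 1.1 0.2
  endloop
 endfacet
 facet normal 0.425 -0.828 0.366
  outer loop
   vertex 0.3 0.8 3.9
   vertex 2.9 0.5 0.2
   vertex 4.0 2.7 3.9
  endloop
 endfacet
 facet normal 0.197 0.977 0.080
  outer loop
   vertex 1.6 3.2 3.7
   vertex 4.0 2.7 3.9
   vertex 0.5 3.7 0.3
  endloop
 endfacet
 facet normal -0.059 0.114 0.992
  outer loop
   vertex 1.6 3.2 3.7
   vertex 0.3 0.8 3.9
   vertex 4.0 2.7 3.9
  endloop
 endfacet
 facet normal -0.817 0.470 0.334
  outer loop
   vertex 1.6 3.2 3.7
   vertex 0.5 3.7 0.3
   vertex 0.3 0.8 3.9
  endloop
 endfacet
 facet normal -0.194 -0.905 -0.379
  outer loop
   vertex 1.1 0.3 1.6
   vertex 0.1 1.1 0.2
   vertex 2.9 0.5 0.2
  endloop
 endfacet
 facet normal -0.596 -0.802 -0.033
  outer loop
   vertex 1.1 0.3 1.6
   vertex 0.3 0.8 3.9
   vertex 0.1 1.1 0.2
  endloop
 endfacet
 facet normal 0.341 -0.887 0.311
  outer loop
   vertex 1.1 0.3 1.6
   vertex 2.9 0.5 0.2
   vertex 0.3 0.8 3.9
  endloop
 endfacet
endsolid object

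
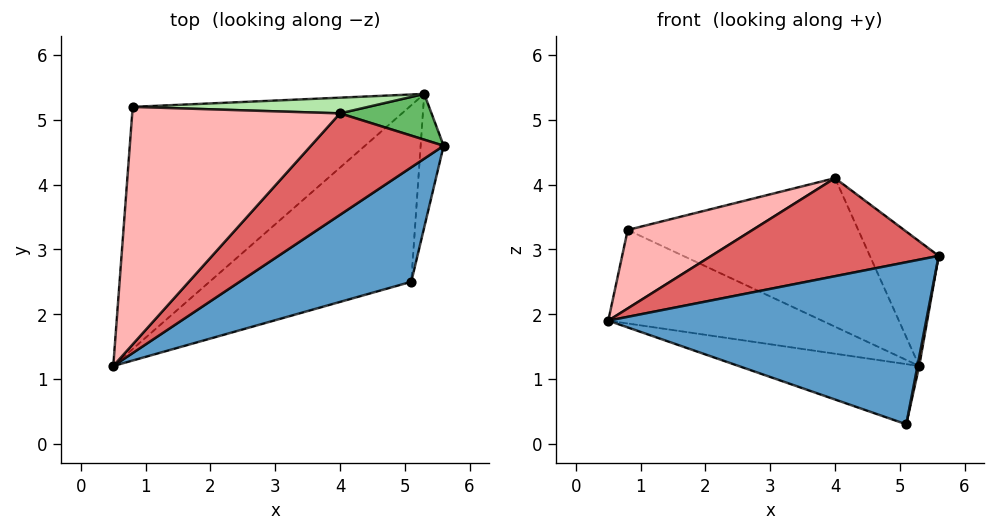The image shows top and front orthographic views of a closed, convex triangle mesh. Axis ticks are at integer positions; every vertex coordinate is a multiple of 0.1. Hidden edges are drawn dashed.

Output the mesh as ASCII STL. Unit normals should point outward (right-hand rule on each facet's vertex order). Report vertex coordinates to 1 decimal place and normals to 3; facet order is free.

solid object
 facet normal 0.396 -0.750 0.530
  outer loop
   vertex 5.1 2.5 0.3
   vertex 5.6 4.6 2.9
   vertex 0.5 1.2 1.9
  endloop
 endfacet
 facet normal -0.388 0.298 -0.873
  outer loop
   vertex 5.3 5.4 1.2
   vertex 5.1 2.5 0.3
   vertex 0.5 1.2 1.9
  endloop
 endfacet
 facet normal 0.984 -0.012 -0.179
  outer loop
   vertex 5.3 5.4 1.2
   vertex 5.6 4.6 2.9
   vertex 5.1 2.5 0.3
  endloop
 endfacet
 facet normal -0.411 0.328 -0.850
  outer loop
   vertex 0.8 5.2 3.3
   vertex 5.3 5.4 1.2
   vertex 0.5 1.2 1.9
  endloop
 endfacet
 facet normal 0.483 0.822 0.302
  outer loop
   vertex 4.0 5.1 4.1
   vertex 5.6 4.6 2.9
   vertex 5.3 5.4 1.2
  endloop
 endfacet
 facet normal 0.005 0.994 0.105
  outer loop
   vertex 4.0 5.1 4.1
   vertex 5.3 5.4 1.2
   vertex 0.8 5.2 3.3
  endloop
 endfacet
 facet normal 0.307 -0.661 0.684
  outer loop
   vertex 4.0 5.1 4.1
   vertex 0.5 1.2 1.9
   vertex 5.6 4.6 2.9
  endloop
 endfacet
 facet normal -0.240 -0.305 0.922
  outer loop
   vertex 4.0 5.1 4.1
   vertex 0.8 5.2 3.3
   vertex 0.5 1.2 1.9
  endloop
 endfacet
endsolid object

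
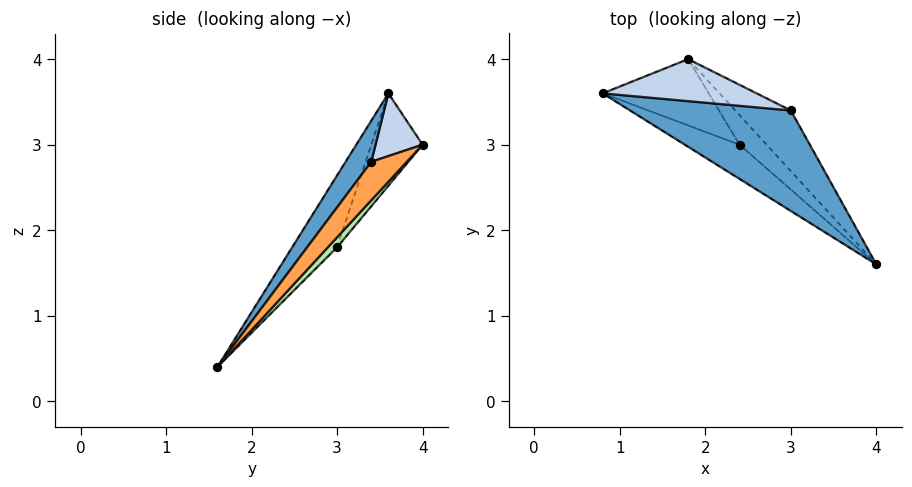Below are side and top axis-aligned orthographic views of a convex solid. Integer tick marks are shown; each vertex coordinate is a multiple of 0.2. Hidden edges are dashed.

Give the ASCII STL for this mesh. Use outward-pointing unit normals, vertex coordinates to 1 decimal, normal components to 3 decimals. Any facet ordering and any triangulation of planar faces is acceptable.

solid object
 facet normal 0.162 -0.756 0.634
  outer loop
   vertex 3.0 3.4 2.8
   vertex 0.8 3.6 3.6
   vertex 4.0 1.6 0.4
  endloop
 endfacet
 facet normal 0.345 0.407 0.846
  outer loop
   vertex 3.0 3.4 2.8
   vertex 1.8 4.0 3.0
   vertex 0.8 3.6 3.6
  endloop
 endfacet
 facet normal 0.329 0.816 -0.475
  outer loop
   vertex 3.0 3.4 2.8
   vertex 4.0 1.6 0.4
   vertex 1.8 4.0 3.0
  endloop
 endfacet
 facet normal -0.761 -0.290 -0.580
  outer loop
   vertex 2.4 3.0 1.8
   vertex 4.0 1.6 0.4
   vertex 0.8 3.6 3.6
  endloop
 endfacet
 facet normal -0.585 0.455 -0.672
  outer loop
   vertex 2.4 3.0 1.8
   vertex 0.8 3.6 3.6
   vertex 1.8 4.0 3.0
  endloop
 endfacet
 facet normal 0.207 0.800 -0.563
  outer loop
   vertex 2.4 3.0 1.8
   vertex 1.8 4.0 3.0
   vertex 4.0 1.6 0.4
  endloop
 endfacet
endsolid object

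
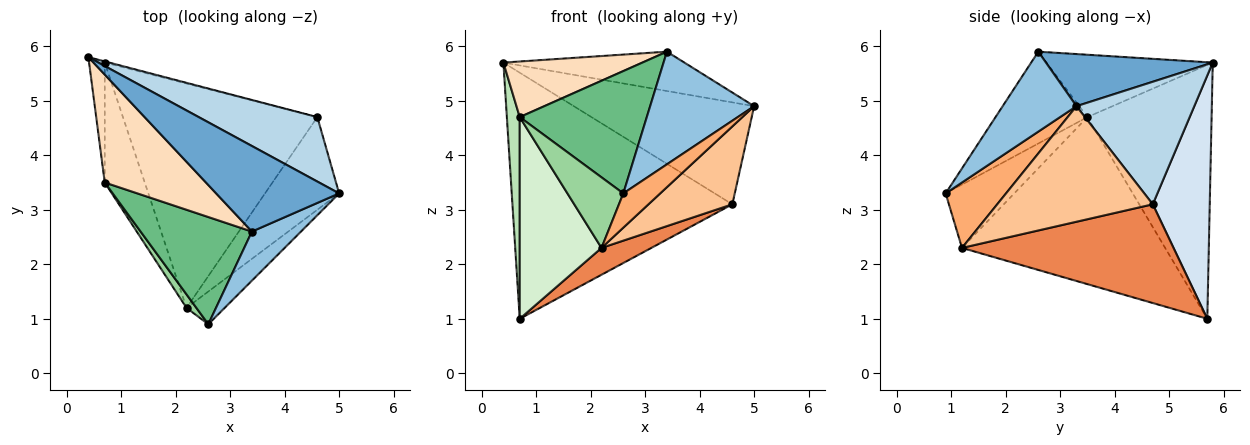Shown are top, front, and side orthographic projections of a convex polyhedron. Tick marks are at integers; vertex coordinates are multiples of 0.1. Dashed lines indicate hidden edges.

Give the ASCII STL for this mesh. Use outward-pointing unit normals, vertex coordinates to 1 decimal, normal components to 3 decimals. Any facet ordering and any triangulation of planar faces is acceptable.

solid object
 facet normal 0.359 0.390 0.848
  outer loop
   vertex 3.4 2.6 5.9
   vertex 5.0 3.3 4.9
   vertex 0.4 5.8 5.7
  endloop
 endfacet
 facet normal 0.545 -0.768 0.335
  outer loop
   vertex 3.4 2.6 5.9
   vertex 2.6 0.9 3.3
   vertex 5.0 3.3 4.9
  endloop
 endfacet
 facet normal 0.483 0.740 0.468
  outer loop
   vertex 4.6 4.7 3.1
   vertex 0.4 5.8 5.7
   vertex 5.0 3.3 4.9
  endloop
 endfacet
 facet normal 0.251 0.968 -0.005
  outer loop
   vertex 4.6 4.7 3.1
   vertex 0.7 5.7 1.0
   vertex 0.4 5.8 5.7
  endloop
 endfacet
 facet normal 0.450 -0.106 -0.887
  outer loop
   vertex 2.2 1.2 2.3
   vertex 0.7 5.7 1.0
   vertex 4.6 4.7 3.1
  endloop
 endfacet
 facet normal 0.764 -0.467 -0.446
  outer loop
   vertex 2.2 1.2 2.3
   vertex 5.0 3.3 4.9
   vertex 2.6 0.9 3.3
  endloop
 endfacet
 facet normal 0.766 -0.413 -0.492
  outer loop
   vertex 2.2 1.2 2.3
   vertex 4.6 4.7 3.1
   vertex 5.0 3.3 4.9
  endloop
 endfacet
 facet normal -0.480 -0.402 0.780
  outer loop
   vertex 0.7 3.5 4.7
   vertex 3.4 2.6 5.9
   vertex 0.4 5.8 5.7
  endloop
 endfacet
 facet normal -0.478 -0.661 0.579
  outer loop
   vertex 0.7 3.5 4.7
   vertex 2.6 0.9 3.3
   vertex 3.4 2.6 5.9
  endloop
 endfacet
 facet normal -0.770 -0.627 0.120
  outer loop
   vertex 0.7 3.5 4.7
   vertex 2.2 1.2 2.3
   vertex 2.6 0.9 3.3
  endloop
 endfacet
 facet normal -0.993 -0.103 -0.061
  outer loop
   vertex 0.7 3.5 4.7
   vertex 0.4 5.8 5.7
   vertex 0.7 5.7 1.0
  endloop
 endfacet
 facet normal -0.906 -0.364 -0.217
  outer loop
   vertex 0.7 3.5 4.7
   vertex 0.7 5.7 1.0
   vertex 2.2 1.2 2.3
  endloop
 endfacet
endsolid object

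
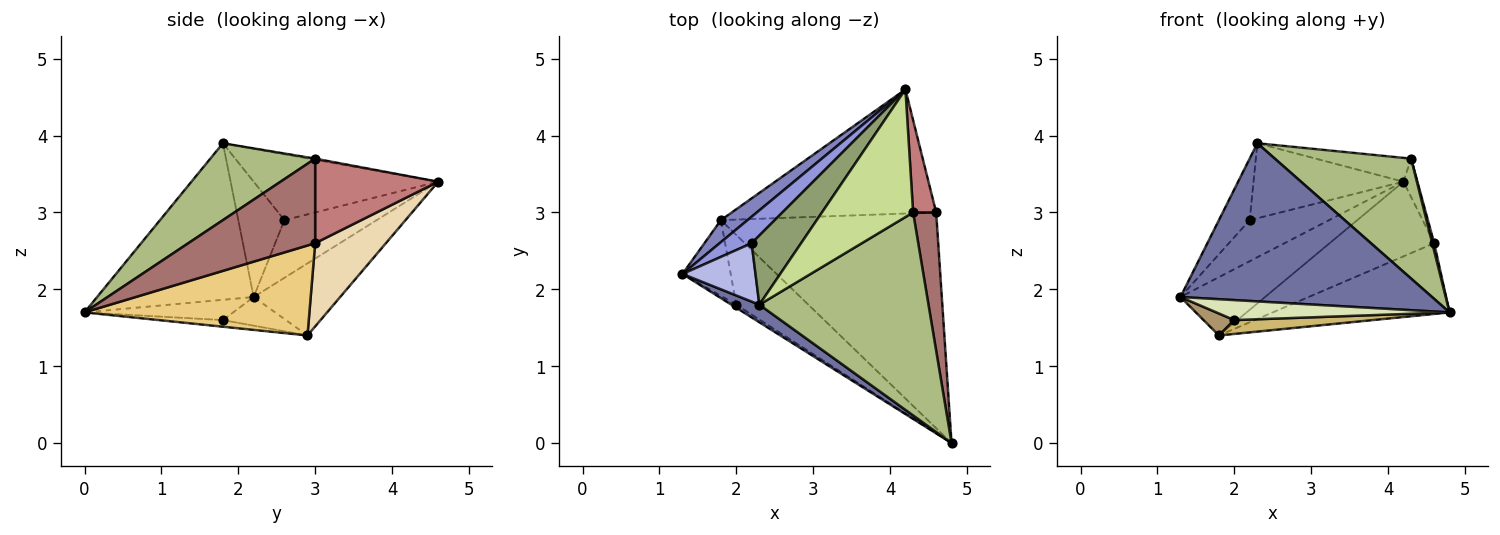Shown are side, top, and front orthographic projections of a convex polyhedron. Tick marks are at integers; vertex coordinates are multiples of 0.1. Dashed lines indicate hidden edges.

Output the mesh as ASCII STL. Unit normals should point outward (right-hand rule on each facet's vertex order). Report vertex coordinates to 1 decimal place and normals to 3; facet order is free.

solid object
 facet normal -0.526 -0.845 0.094
  outer loop
   vertex 2.3 1.8 3.9
   vertex 1.3 2.2 1.9
   vertex 4.8 0.0 1.7
  endloop
 endfacet
 facet normal -0.691 0.676 0.255
  outer loop
   vertex 1.8 2.9 1.4
   vertex 1.3 2.2 1.9
   vertex 4.2 4.6 3.4
  endloop
 endfacet
 facet normal -0.698 0.601 0.388
  outer loop
   vertex 2.2 2.6 2.9
   vertex 4.2 4.6 3.4
   vertex 1.3 2.2 1.9
  endloop
 endfacet
 facet normal -0.736 0.491 0.466
  outer loop
   vertex 2.2 2.6 2.9
   vertex 1.3 2.2 1.9
   vertex 2.3 1.8 3.9
  endloop
 endfacet
 facet normal -0.671 0.545 0.503
  outer loop
   vertex 2.2 2.6 2.9
   vertex 2.3 1.8 3.9
   vertex 4.2 4.6 3.4
  endloop
 endfacet
 facet normal 0.364 -0.474 0.802
  outer loop
   vertex 4.3 3.0 3.7
   vertex 2.3 1.8 3.9
   vertex 4.8 0.0 1.7
  endloop
 endfacet
 facet normal -0.012 0.184 0.983
  outer loop
   vertex 4.3 3.0 3.7
   vertex 4.2 4.6 3.4
   vertex 2.3 1.8 3.9
  endloop
 endfacet
 facet normal -0.533 -0.836 -0.129
  outer loop
   vertex 2.0 1.8 1.6
   vertex 4.8 0.0 1.7
   vertex 1.3 2.2 1.9
  endloop
 endfacet
 facet normal -0.496 -0.242 -0.834
  outer loop
   vertex 2.0 1.8 1.6
   vertex 1.3 2.2 1.9
   vertex 1.8 2.9 1.4
  endloop
 endfacet
 facet normal -0.090 -0.194 -0.977
  outer loop
   vertex 2.0 1.8 1.6
   vertex 1.8 2.9 1.4
   vertex 4.8 0.0 1.7
  endloop
 endfacet
 facet normal 0.368 0.290 -0.883
  outer loop
   vertex 4.6 3.0 2.6
   vertex 4.8 0.0 1.7
   vertex 1.8 2.9 1.4
  endloop
 endfacet
 facet normal 0.329 0.487 -0.809
  outer loop
   vertex 4.6 3.0 2.6
   vertex 1.8 2.9 1.4
   vertex 4.2 4.6 3.4
  endloop
 endfacet
 facet normal 0.965 -0.015 0.263
  outer loop
   vertex 4.6 3.0 2.6
   vertex 4.3 3.0 3.7
   vertex 4.8 0.0 1.7
  endloop
 endfacet
 facet normal 0.959 0.109 0.262
  outer loop
   vertex 4.6 3.0 2.6
   vertex 4.2 4.6 3.4
   vertex 4.3 3.0 3.7
  endloop
 endfacet
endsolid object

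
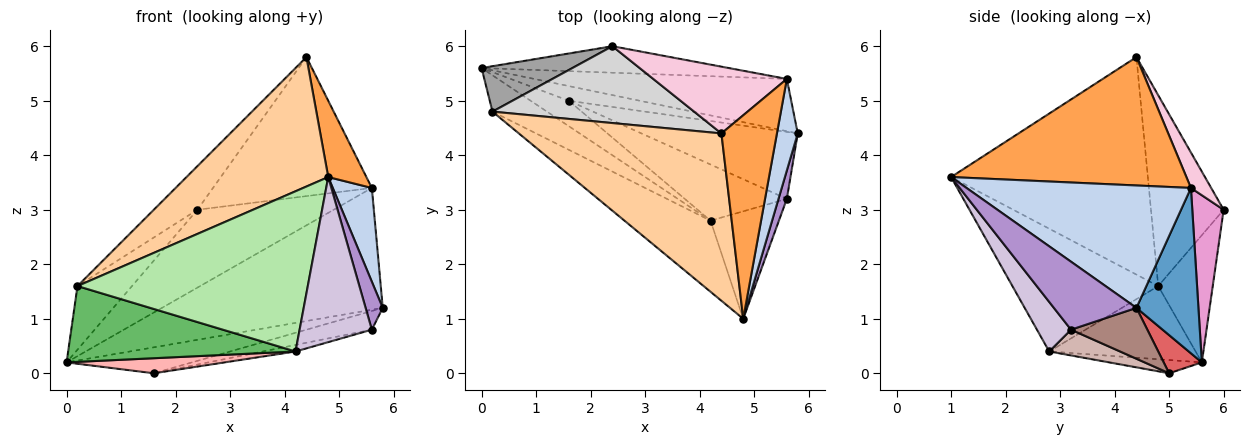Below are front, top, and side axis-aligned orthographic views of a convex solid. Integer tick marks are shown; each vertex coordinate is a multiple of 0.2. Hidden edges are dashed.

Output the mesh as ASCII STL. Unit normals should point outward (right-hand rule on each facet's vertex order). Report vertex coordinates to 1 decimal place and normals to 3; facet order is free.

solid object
 facet normal 0.250 0.890 -0.382
  outer loop
   vertex 5.6 5.4 3.4
   vertex 5.8 4.4 1.2
   vertex 0.0 5.6 0.2
  endloop
 endfacet
 facet normal 0.972 -0.169 0.165
  outer loop
   vertex 5.6 5.4 3.4
   vertex 4.8 1.0 3.6
   vertex 5.8 4.4 1.2
  endloop
 endfacet
 facet normal 0.908 -0.147 0.393
  outer loop
   vertex 5.6 5.4 3.4
   vertex 4.4 4.4 5.8
   vertex 4.8 1.0 3.6
  endloop
 endfacet
 facet normal -0.647 -0.466 0.603
  outer loop
   vertex 0.2 4.8 1.6
   vertex 4.8 1.0 3.6
   vertex 4.4 4.4 5.8
  endloop
 endfacet
 facet normal -0.502 -0.780 -0.374
  outer loop
   vertex 0.2 4.8 1.6
   vertex 0.0 5.6 0.2
   vertex 4.2 2.8 0.4
  endloop
 endfacet
 facet normal -0.501 -0.791 -0.351
  outer loop
   vertex 0.2 4.8 1.6
   vertex 4.2 2.8 0.4
   vertex 4.8 1.0 3.6
  endloop
 endfacet
 facet normal 0.256 0.842 -0.476
  outer loop
   vertex 1.6 5.0 0.0
   vertex 0.0 5.6 0.2
   vertex 5.8 4.4 1.2
  endloop
 endfacet
 facet normal -0.286 -0.488 -0.825
  outer loop
   vertex 1.6 5.0 0.0
   vertex 4.2 2.8 0.4
   vertex 0.0 5.6 0.2
  endloop
 endfacet
 facet normal 0.972 -0.202 0.119
  outer loop
   vertex 5.6 3.2 0.8
   vertex 5.8 4.4 1.2
   vertex 4.8 1.0 3.6
  endloop
 endfacet
 facet normal 0.368 -0.779 -0.507
  outer loop
   vertex 5.6 3.2 0.8
   vertex 4.8 1.0 3.6
   vertex 4.2 2.8 0.4
  endloop
 endfacet
 facet normal 0.299 0.256 -0.919
  outer loop
   vertex 5.6 3.2 0.8
   vertex 1.6 5.0 0.0
   vertex 5.8 4.4 1.2
  endloop
 endfacet
 facet normal 0.243 0.112 -0.963
  outer loop
   vertex 5.6 3.2 0.8
   vertex 4.2 2.8 0.4
   vertex 1.6 5.0 0.0
  endloop
 endfacet
 facet normal 0.213 0.925 -0.315
  outer loop
   vertex 2.4 6.0 3.0
   vertex 5.6 5.4 3.4
   vertex 0.0 5.6 0.2
  endloop
 endfacet
 facet normal 0.114 0.895 0.430
  outer loop
   vertex 2.4 6.0 3.0
   vertex 4.4 4.4 5.8
   vertex 5.6 5.4 3.4
  endloop
 endfacet
 facet normal -0.631 0.631 0.451
  outer loop
   vertex 2.4 6.0 3.0
   vertex 0.0 5.6 0.2
   vertex 0.2 4.8 1.6
  endloop
 endfacet
 facet normal -0.635 0.381 0.672
  outer loop
   vertex 2.4 6.0 3.0
   vertex 0.2 4.8 1.6
   vertex 4.4 4.4 5.8
  endloop
 endfacet
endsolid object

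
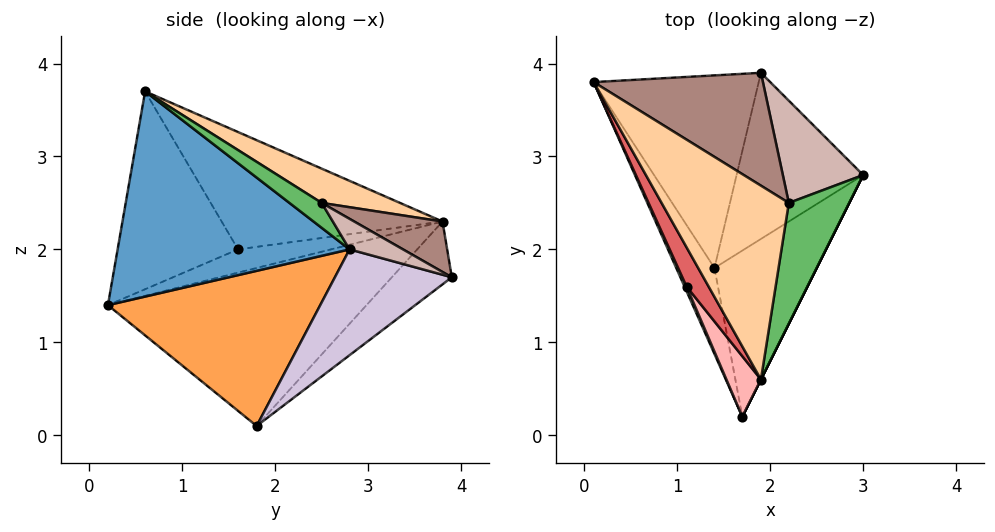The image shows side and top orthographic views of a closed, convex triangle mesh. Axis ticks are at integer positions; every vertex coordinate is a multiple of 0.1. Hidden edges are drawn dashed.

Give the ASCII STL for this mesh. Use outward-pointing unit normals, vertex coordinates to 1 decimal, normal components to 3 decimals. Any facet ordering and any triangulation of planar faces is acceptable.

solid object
 facet normal 0.894 -0.447 0.000
  outer loop
   vertex 1.9 0.6 3.7
   vertex 1.7 0.2 1.4
   vertex 3.0 2.8 2.0
  endloop
 endfacet
 facet normal -0.911 -0.350 -0.220
  outer loop
   vertex 1.4 1.8 0.1
   vertex 1.7 0.2 1.4
   vertex 0.1 3.8 2.3
  endloop
 endfacet
 facet normal 0.802 -0.279 -0.528
  outer loop
   vertex 1.4 1.8 0.1
   vertex 3.0 2.8 2.0
   vertex 1.7 0.2 1.4
  endloop
 endfacet
 facet normal 0.226 0.494 0.839
  outer loop
   vertex 2.2 2.5 2.5
   vertex 0.1 3.8 2.3
   vertex 1.9 0.6 3.7
  endloop
 endfacet
 facet normal 0.338 0.464 0.819
  outer loop
   vertex 2.2 2.5 2.5
   vertex 1.9 0.6 3.7
   vertex 3.0 2.8 2.0
  endloop
 endfacet
 facet normal -0.903 -0.422 0.080
  outer loop
   vertex 1.1 1.6 2.0
   vertex 0.1 3.8 2.3
   vertex 1.7 0.2 1.4
  endloop
 endfacet
 facet normal -0.889 -0.427 0.167
  outer loop
   vertex 1.1 1.6 2.0
   vertex 1.9 0.6 3.7
   vertex 0.1 3.8 2.3
  endloop
 endfacet
 facet normal -0.883 -0.444 0.154
  outer loop
   vertex 1.1 1.6 2.0
   vertex 1.7 0.2 1.4
   vertex 1.9 0.6 3.7
  endloop
 endfacet
 facet normal -0.278 0.623 -0.731
  outer loop
   vertex 1.9 3.9 1.7
   vertex 1.4 1.8 0.1
   vertex 0.1 3.8 2.3
  endloop
 endfacet
 facet normal 0.589 0.397 -0.704
  outer loop
   vertex 1.9 3.9 1.7
   vertex 3.0 2.8 2.0
   vertex 1.4 1.8 0.1
  endloop
 endfacet
 facet normal 0.244 0.520 0.819
  outer loop
   vertex 1.9 3.9 1.7
   vertex 0.1 3.8 2.3
   vertex 2.2 2.5 2.5
  endloop
 endfacet
 facet normal 0.303 0.521 0.798
  outer loop
   vertex 1.9 3.9 1.7
   vertex 2.2 2.5 2.5
   vertex 3.0 2.8 2.0
  endloop
 endfacet
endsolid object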